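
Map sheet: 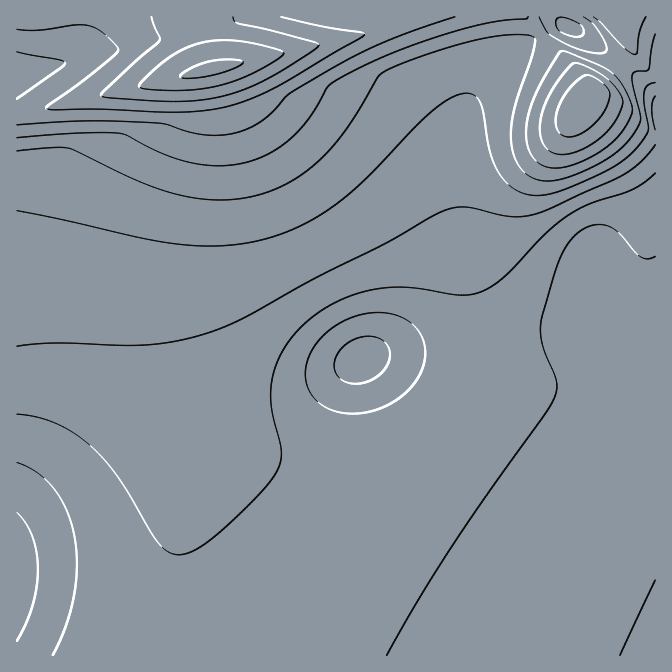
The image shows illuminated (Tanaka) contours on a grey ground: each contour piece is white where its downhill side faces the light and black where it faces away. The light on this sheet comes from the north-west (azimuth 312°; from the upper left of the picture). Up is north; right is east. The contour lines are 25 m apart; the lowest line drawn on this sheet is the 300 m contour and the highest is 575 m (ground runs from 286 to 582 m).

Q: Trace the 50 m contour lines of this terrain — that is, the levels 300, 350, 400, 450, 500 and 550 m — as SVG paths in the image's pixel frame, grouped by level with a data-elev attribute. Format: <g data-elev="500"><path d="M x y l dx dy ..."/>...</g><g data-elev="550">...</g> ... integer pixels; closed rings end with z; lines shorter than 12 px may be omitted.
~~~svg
<g data-elev="300"><path d="M620 655l35-75"/><path d="M17 512l9 12 6 13 5 17 1 16-2 18-4 19-7 18-8 16"/><path d="M352 384l-10-4-7-8-1-10 5-10 9-10 12-5 12-1 10 4 5 5 3 8-1 9-4 6-7 8-8 5-10 2z"/></g><g data-elev="350"><path d="M17 414l18 3 17 5 17 8 16 11 17 16 15 18 35 59 8 11 7 6 7 3 6 1 9-2 18-11 23-19 32-32 15-20 4-9 0-10-10-47 0-15 2-13 5-17 8-15 10-13 15-14 14-10 17-9 16-6 19-4 17-2 16 1 52 7 10-1 10-3 12-6 11-9 39-41 22-18 24-13 44-15 11-7 10-9"/></g><g data-elev="400"><path d="M17 211l125 27 37 6 45 2 40-7 36-13 34-20 31-27 67-68 18-13 15-5 9 2 6 7 4 11 7 42 5 13 7 10 9 9 12 6 11 3 14-2 21-7 35-16 17-10 13-11 9-12 4-8-4-28 1-12 4-5 6-2"/><path d="M575 37l-10-3-6-4-3-7 1-5 3-1 7 1 14 7 2 3 1 6-4 2z"/></g><g data-elev="450"><path d="M546 167l11 1 12-2 15-5 16-9 11-9 10-10 7-11 4-10 0-7-6-13-6-10-6-8-14-8-36-15-5 2-19 32-9 20-4 17-1 16 4 14 7 10z"/><path d="M17 138l60-5 41 0 9 2 37 19 25 8 28 4 27-3 23-8 21-15 21-22 19-31 8-7 18-9 43-20 50-17 38-10 20-4 20-1 3-2"/><path d="M593 17l9 6 22 24 11 8 2-3 3-22 6-13"/></g><g data-elev="500"><path d="M567 137l10-2 12-6 10-11 8-11 3-10-1-7-6-7-9-6-9-2-6 4-11 11-8 13-4 14 0 10 4 7z"/><path d="M17 29l20 1 37-5 13 0 15 7 16 16-2 5-8 7-30 24-30 21-2 3 8 2 44-1 89 3 37-5 34-11 28-14 78-47 1-2-5-1-35-5-44-10"/></g><g data-elev="550"><path d="M160 90l35 0 32-7 32-13 20-12 5-5-2-2-8-3-35-7-22-1-20 4-15 6-14 8-16 14-13 13 0 2 4 1z"/></g>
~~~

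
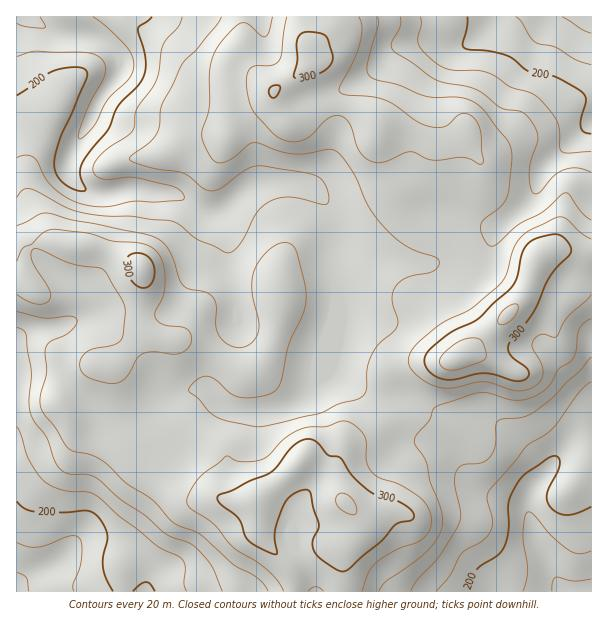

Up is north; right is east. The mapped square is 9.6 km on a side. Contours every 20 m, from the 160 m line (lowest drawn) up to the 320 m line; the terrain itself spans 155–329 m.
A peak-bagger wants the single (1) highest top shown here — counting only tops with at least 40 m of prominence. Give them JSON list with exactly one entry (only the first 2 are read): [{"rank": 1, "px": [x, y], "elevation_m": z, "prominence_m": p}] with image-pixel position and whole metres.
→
[{"rank": 1, "px": [461, 356], "elevation_m": 329, "prominence_m": 174}]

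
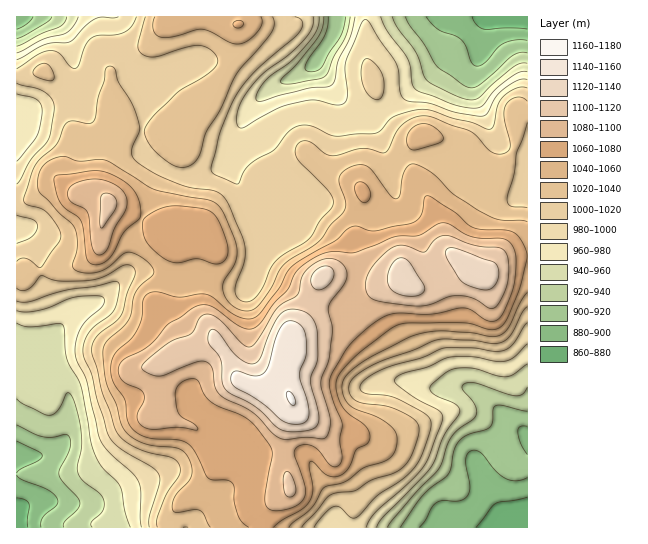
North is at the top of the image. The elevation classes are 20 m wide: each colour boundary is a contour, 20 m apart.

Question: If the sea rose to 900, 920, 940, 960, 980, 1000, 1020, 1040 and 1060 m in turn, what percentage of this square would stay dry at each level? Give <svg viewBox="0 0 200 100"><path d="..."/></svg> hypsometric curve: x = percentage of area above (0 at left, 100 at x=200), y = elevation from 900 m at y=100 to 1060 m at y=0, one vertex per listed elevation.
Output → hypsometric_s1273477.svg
<svg viewBox="0 0 200 100"><path d="M193 100l-10-12-7-13-11-13-12-12-18-12-31-13-29-13-21-12"/></svg>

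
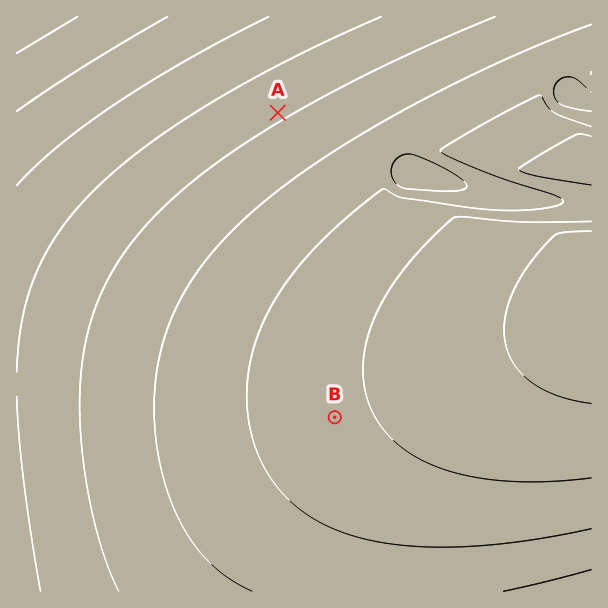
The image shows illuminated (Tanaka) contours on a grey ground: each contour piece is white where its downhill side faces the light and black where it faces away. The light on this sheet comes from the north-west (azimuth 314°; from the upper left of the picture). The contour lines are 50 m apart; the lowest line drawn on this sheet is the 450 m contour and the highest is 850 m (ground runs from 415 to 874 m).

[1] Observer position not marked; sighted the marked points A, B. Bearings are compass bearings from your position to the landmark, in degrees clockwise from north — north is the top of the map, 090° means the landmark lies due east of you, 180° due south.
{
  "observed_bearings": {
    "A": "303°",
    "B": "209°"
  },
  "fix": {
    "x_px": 444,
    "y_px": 221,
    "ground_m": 800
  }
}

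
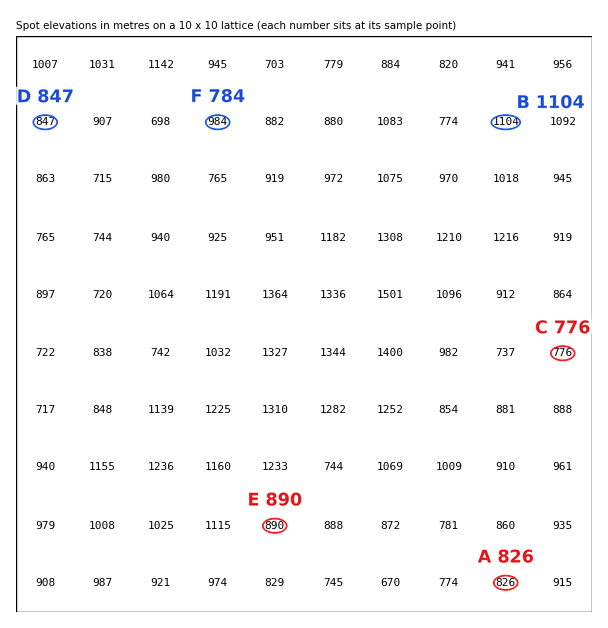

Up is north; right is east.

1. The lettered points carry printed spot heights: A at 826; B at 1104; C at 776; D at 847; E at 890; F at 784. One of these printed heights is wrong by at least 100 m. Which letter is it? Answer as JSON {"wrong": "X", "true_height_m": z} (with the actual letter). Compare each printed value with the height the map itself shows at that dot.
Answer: {"wrong": "F", "true_height_m": 984}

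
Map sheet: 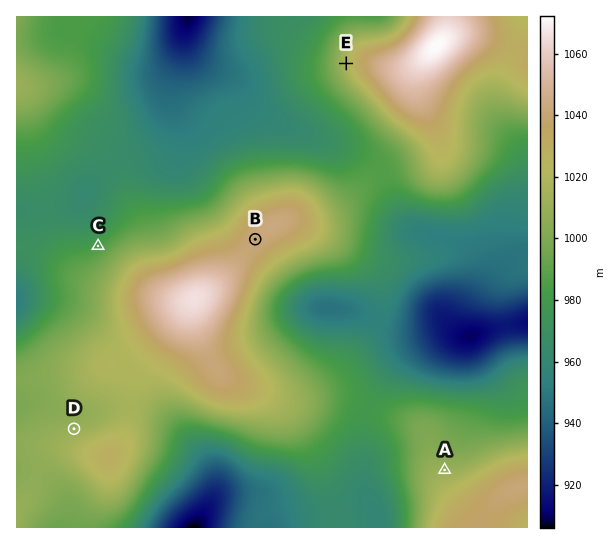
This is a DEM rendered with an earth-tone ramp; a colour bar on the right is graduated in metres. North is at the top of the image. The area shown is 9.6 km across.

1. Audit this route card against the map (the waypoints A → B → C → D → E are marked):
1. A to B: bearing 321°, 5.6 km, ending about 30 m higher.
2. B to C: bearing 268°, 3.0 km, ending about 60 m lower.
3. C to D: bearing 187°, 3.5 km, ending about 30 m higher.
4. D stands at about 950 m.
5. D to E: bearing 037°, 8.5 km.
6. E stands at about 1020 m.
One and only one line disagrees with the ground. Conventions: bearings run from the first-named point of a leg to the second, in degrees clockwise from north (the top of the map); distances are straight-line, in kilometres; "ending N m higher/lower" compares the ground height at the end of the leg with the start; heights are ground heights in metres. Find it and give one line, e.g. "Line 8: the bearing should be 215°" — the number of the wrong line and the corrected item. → Line 4: the height should be about 1010 m.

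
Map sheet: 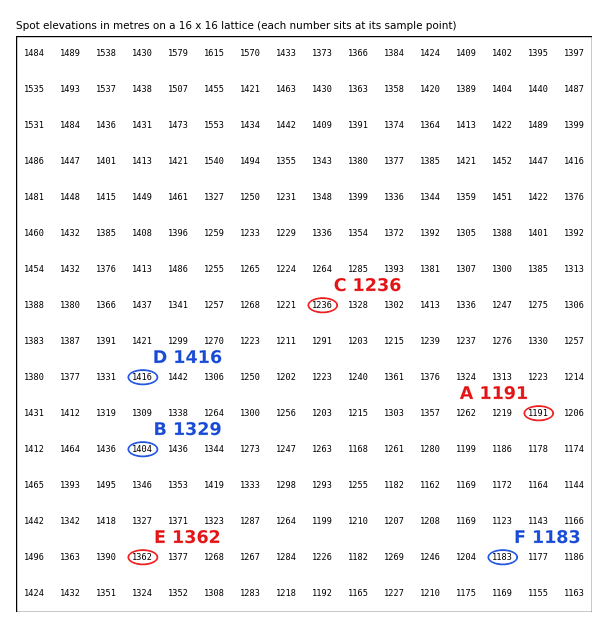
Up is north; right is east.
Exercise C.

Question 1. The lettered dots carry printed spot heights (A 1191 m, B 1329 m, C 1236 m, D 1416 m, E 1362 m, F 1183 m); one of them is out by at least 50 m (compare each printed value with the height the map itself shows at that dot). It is B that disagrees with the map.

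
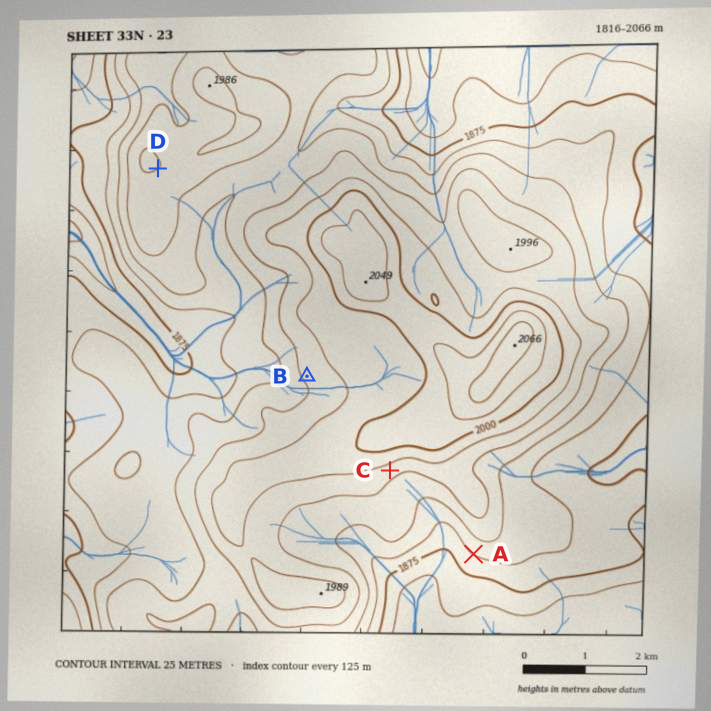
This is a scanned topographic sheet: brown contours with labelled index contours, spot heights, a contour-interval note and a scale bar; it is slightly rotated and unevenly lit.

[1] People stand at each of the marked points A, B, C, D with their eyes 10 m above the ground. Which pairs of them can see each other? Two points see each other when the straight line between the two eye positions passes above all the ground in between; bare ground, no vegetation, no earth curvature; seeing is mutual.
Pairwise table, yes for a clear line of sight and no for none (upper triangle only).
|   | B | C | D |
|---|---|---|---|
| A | no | yes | no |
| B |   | no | yes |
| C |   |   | no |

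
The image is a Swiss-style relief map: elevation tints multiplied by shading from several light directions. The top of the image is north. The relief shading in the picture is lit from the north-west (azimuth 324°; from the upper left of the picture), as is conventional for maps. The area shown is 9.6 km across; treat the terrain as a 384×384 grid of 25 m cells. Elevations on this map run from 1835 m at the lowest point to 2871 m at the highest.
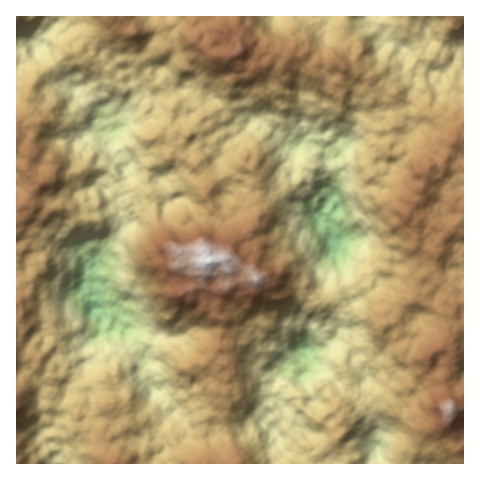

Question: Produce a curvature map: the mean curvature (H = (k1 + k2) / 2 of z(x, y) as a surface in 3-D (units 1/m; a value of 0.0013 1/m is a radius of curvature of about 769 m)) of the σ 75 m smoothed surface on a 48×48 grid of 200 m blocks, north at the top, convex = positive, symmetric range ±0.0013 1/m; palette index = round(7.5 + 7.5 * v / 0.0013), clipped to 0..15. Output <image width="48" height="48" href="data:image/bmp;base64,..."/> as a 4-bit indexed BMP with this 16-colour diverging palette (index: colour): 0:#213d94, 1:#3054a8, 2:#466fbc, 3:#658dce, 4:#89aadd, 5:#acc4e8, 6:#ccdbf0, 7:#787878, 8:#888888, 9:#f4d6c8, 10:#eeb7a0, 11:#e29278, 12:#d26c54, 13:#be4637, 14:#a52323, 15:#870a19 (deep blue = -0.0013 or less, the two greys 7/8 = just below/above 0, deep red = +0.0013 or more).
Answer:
<image width="48" height="48" href="data:image/bmp;base64,Qk32BAAAAAAAAHYAAAAoAAAAMAAAADAAAAABAAQAAAAAAIAEAAATCwAAEwsAABAAAAAAAAAAlD0hAKhUMAC8b0YAzo1lAN2qiQDoxKwA8NvMAHh4eACIiIgAyNb0AKC37gB4kuIAVGzSADdGvgAjI6UAGQqHANnIR2e//7QzTMzHbddRdzdyPOUEm6Z3n6ZYVHipiXmSSoeWrZVERXupqaIDrbiI75QVhXaJUxNzlxZVllmBK8da+EADd5lYmTMEacmdmodFyDphlStgeyAo3XUANKy+1Zc2NsVXScuVdEyVtzMEpyr3zcckeZhu+ck4ZdZ8mYanEVmJyWI4dZ6s3KZa14Zt/tUbdsl//MdmVXdb27ZoF+EI+kd6pEmv/ucJcJQ4evYBZ4iO2rlVfveOhXaYmVJsiak3k4mMl3IEV4KJeqhFzEX6GWI3e5NqYxRq2mWP2UF5i9horpVTNABkboBWZWl7wwfIikA4qpREf/7J7DKTBnRH/VWXdmykuWr2NoiLmYIXy3mpmEamaVJqyCdjvI/3vEVpmWSZqYZ71Ci9yrhYkwBVaWh0iinu22Q2yFMEZnlTACVbqYVphSG1KkXKhTWJ6JoouctnMRRDdBAHtUTNWKOKJQLviXZHyLlM2MhEVUVs5leP6EN3FUCGWnjcuRBJhOpahYEEVGZpmHi7ZYZThzr7WnfJmkR6qepYYkRIYyWZ79h4Z3uN+2z7pQTKrMtnvIpochNVanabz9iK+HzNtopH12lGWJiGyIuUZjJGipRZdldkiI/+paw1p8syVoqqZHfcioJZZXeaynqll4/v+odHcqp8h5uVFHTfuHEVVY3bu3z824tTq3RFBaibUodoWKWKYyQVZXvZvYvJ2WlyWolgBriKRseudol2UwFTRZu//a7YqCi5mHiQAzRoiPh9Q6Z5ZmaGJHe+xF3FiqtldUpiMBJKV7ZqqpN1Nd7uYgOrVEdiSK+1RoUkZph5y7mavZuqaMzbZSfWXKJXUl38ZGEHdrZYj9hkOM+p/ai2NmihBiS5V3nLZEFlBnnKrbZDiJxBVzjYRmm4IAvzB5mHd3eBCbnKnLyEqSq8ghIwaIvIiXz5NUiFnbkwGbhRZ5+Scmzv15sDlztgJ4jMplvGd9yFRH61Z42nIsw6pt+pwCqVNW10aK+nQ4/pdI2mJM/bc3tr+GyJVCmr+L+QS//JVK5ySauGRLqqcn/Xl0nGZ5ZZuEhWV97IMVdiM4q+uFdXpY1wAxaESKvKiIR5VYqEIxN5IAe5hFmX3YaDZzEyE5zvmvt2hUaUWGRzM1iphSR3rpreupgUc1hXlXuahREnqAWViVmI6SOHi5qahsskckpVtSn8hSAUtxqm+gV0aHzauWlr5opjUmqFzIhUd0iYuGmF2TqVhVyHdm+YtQeYa3VFhlYAuAn5uhRY6Dqn+0aDYH+RAAOIvHSrcRZFuUaEqAW6x0mIyEt0h3vXQkd4mEamelRlWM1zyDzVebvZdFghlzi9uJ24dmlAPsObmZ2oylyI77qLdKZFd3UkzL6EZnerVZfP/5WJvLmd+bYpYnrehkIEnslTdXZvk6unX/eavdxXlb0CcGiKUzAWmHmKifwGZ/5bi8mbqakQicoRV6YZhIYRRFZ6qv6JVcdf+qZxW4cyy0VljLI6++uEJVJs7ZVKZKiIi5pAPIVjikSai2Ijnw=="/>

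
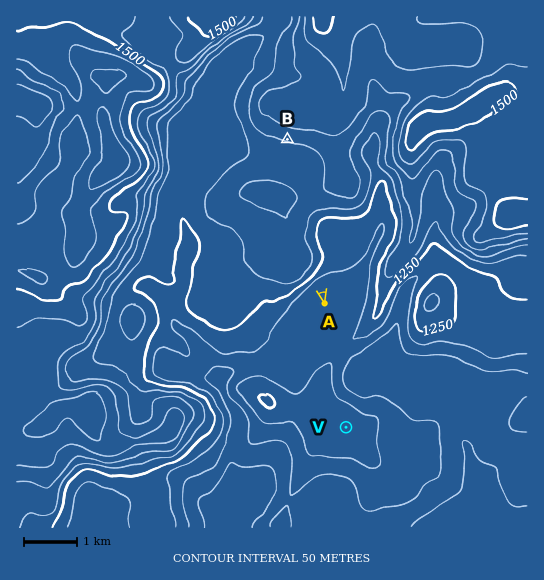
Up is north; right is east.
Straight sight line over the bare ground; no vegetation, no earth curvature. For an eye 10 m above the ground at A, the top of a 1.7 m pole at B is hidden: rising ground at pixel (319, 278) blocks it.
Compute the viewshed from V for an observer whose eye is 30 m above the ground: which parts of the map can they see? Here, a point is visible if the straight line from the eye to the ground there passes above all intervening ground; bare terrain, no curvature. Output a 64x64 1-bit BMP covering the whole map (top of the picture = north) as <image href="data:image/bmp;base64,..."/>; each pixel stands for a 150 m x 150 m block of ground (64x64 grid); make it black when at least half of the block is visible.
<image width="64" height="64" href="data:image/bmp;base64,Qk0+AgAAAAAAAD4AAAAoAAAAQAAAAEAAAAABAAEAAAAAAAACAAATCwAAEwsAAAIAAAAAAAAA////AAAAAACYAD////4AfwwAf////AAPDAB/4f/4AA8MAH/Af/gADwwAf8A//4APDAD/wDg/wA8MAP/AGB/wHwAB/8AIH/AfAA8f4Ag/8D8ACB/gBH/wPwAAH+QF//B/AAAf4gf/8H8AAA/hB//4fwAAD8HH/3j/AAAPwe/8P/8AQA+B55w//wAgDwHHHD//ADAEAYMf//8AHgABA5///wwPAAAD////DgMAAAH///8Pw4B8AP///wfDjn4A////A+P+/wB///8B4/3/gD//8ADj+//PH/4gAOHz//+P+DkP4eH//8/4Hw/gwB//z/APH/CAD//v4A8f/wAH///gDw//gAf//+APAf/AD///8B8B/8AAD/jwfwD/gAAD+Pj/AP+AAAA4f/8A/4AAADgf/wDvgAAB+A8fAMeAgB/8Dh0Aw8AAH/wPEADBwAA//8eQAHPAAAf/x/AAf8AAAf/H8AA/4AAAj+fgAB/gAAAH58AAB+AAAAfzgAAD4AAAB/uAAADgAAAB/4AAAcAAD4R/gAADwAB/hj/AAA/AAP/OD8AAH+AB//4A4AAP4AEA/gBwAA/wAAB/AAAAH/AAAA8AAAAf8AAADwAAAAQQAAAPgAAAABgAAA+AAAAADAAAD4AAAAAGAAAPgAAAAAMAAA8AAAAAAYAHDgAAAAAB4AccAAAAAAPwABwAAA=="/>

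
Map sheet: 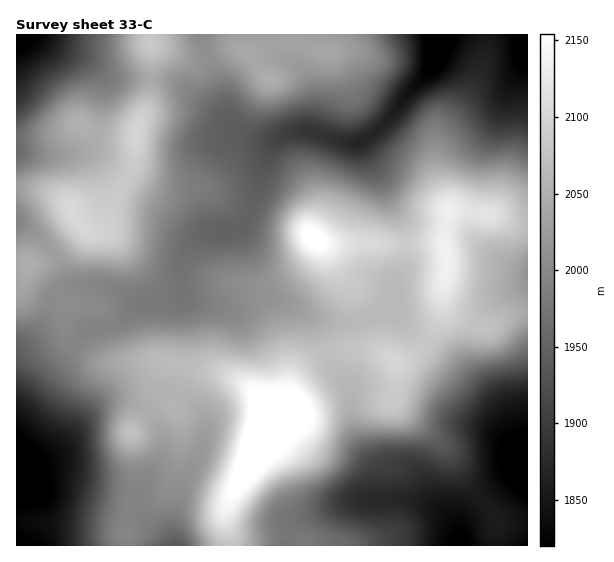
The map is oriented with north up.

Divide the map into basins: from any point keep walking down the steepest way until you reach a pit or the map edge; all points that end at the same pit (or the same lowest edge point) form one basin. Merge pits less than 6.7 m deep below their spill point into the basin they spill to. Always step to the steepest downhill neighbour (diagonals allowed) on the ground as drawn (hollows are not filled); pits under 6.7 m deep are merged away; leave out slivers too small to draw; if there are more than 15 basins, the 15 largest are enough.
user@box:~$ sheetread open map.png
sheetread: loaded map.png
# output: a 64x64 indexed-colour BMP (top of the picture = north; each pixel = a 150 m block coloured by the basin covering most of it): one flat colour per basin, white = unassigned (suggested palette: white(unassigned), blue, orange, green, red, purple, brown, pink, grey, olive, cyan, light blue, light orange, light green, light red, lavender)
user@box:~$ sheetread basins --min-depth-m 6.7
<image width="64" height="64" href="data:image/bmp;base64,Qk12CAAAAAAAAHYAAAAoAAAAQAAAAEAAAAABAAQAAAAAAAAIAAATCwAAEwsAABAAAAAAAAAA////ALR3HwAOf/8ALKAsACgn1gC9Z5QAS1aMAMJ34wB/f38AIr28AM++FwDox64AeLv/AIrfmACWmP8A1bDFAKqqqqqqqqZmZmZmZmZlVVVVVSIiIiIiIiIiIiIiIszMqqqqqqqqqmZmZmZmZmUiIiIiIiIiIiIiIiIiIiIizMyqqqqqMzMzZmZmZmZmIiIiIiIiIiIiIiIiIiIiIiLMzDMzMzMzMzNmZmZmZmYiIiIiIiIiIiIiIiIiIiIiIlVVMzMzMzMzM2ZmZmZmZiIiIiIiIiIiIiIiIiIiIiIlVVUzMzMzMzMzZmZmZmZmYiIiIiIiIiIiIiIiIiIiIlVVVTMzMzMzMzM2ZmZmZmZiIiIiIiIiIiIiIiIiIiIiVVVVMzMzMzMzMzZmZmZmZmYiIiIiIiIiIiIiIiIiIiVVVVUzMzMzMzMzNmZmZmZmZiIiIiIiIiIiIiIiIiIiVVVVVTMzMzMzMzM2ZmZmZmZmYiIiIiIiIiIiIiIiIiVVVVVVMzMzMzMzMzZmZmZmZmZiIiIiIiIiIiIiIiIiJVVVVVUzMzMzMzMzNmZmZmZmZmYiIiIiIiIiIiIiIiJVVVVVVTMzMzMzMzM2ZmZmZmZmZiIiIiIiIiIiIiIiIlVVVVVVMzMzMzMzMzZmZmZmZmZmIiIiIiIiIiIiIiJVVVVVVVUzMzMzMzMzNmZmZmZmZmZiIiIiIiIiIiIiJVVVVVVVVTMzMzMzMzM2ZmZmZmZmZmIiIiIiIiIiIiJVVVVVVVVVMzMzMzMzMzNmZmZmZmZmYSIiIiIiIiIiJVVVVVVVVVUzMzMzMzMzMzZmZmZmZmZhESIiIiIiIiJVVVVVVVVVVTMzMzMzMzMzMzNmZmZmZhERIiIiIiIiJVVVVVVVVVVVMzMzMzMzMzMzM2ZmZmZmEREiIiIiIiIlVVVVVVVVVVUzMzMzMzMzMzMzNmZmZhERERIiIiIiIiJVVVVVVVVVVTMzMzMzMzMzMzM2ZmYREREREiIiIiIiIlVVVVVVVVVVMzMzMzMzMzMzMzERERERERERIiIiIiIiVVVVVVVVVVUzMzMzMxERERERERERERERERERIiIiIiEVVVVVVVVVVTMzMzMRERERERERERERERERERERIiIREREVVVVVVVVVMzMzMRERERERERERERERERERERERERERERFVVVVVVVUzMzMREREREREREREREREREREREREREREREVVVVVVVVTMzMxERERERERERERERERERERERERERERERFVVViFVVMzMzEREREREREREREREREREREREREREREREVWIiIhVUzMzMRERERERERERERERERERERERERERERERWIiIiIiDMzMxERERERERERERERERERERERERERERERGIiIiIiIMzMzEREREREREREREREREREREREREREREREYiIiIiIgzMzERERERERERERERERERERERERERERERERiIiIiIiDMzEREREREREREREREREREREREREREREREREYiIiIiIMzERERERERERERERERERERERERERERERERERiIiIiIiZkRERERERERERERERERERERERERERERERERGIiIiIiJmZkREREREREREREREREREREREREREREREREYiIiIiImZmZERERERERERERERERERERERERERERERERiIiIiIiZmZmRERERERERERERERERERERERERERERERGIiIiIiJmZmZkUQREREREREREREREREREREREREREREYiIiIiImZmZmUREERERERERERERERERERERERERERERiIiIh3eZmZmUREQRERERERERERERERERERERERERERGIiHd3d5mZmZRERBEREREREREREREREREREREREREREXd3d3d3mZmUREREERERERERERERERERERERERERERERd3d3d3eZRERERERBERERERERERERERERERERERERERd3d3d3d0REREREREERERERERERERERERERERERERERF3d3d3d3RERERERERBEREREREREREREREREREREREREXd3d3d3dEREREREREQRERERERERERERERERERERERERd3d3d3d0RERERERERBERERERERERERERERERERERERF3d3d3d3REREREREREEREREREREREREREREREREREREXd3d3d3dEREREREREQRERERERERERERERERERERERERd3d3d3d0RERERERERBERERERERERERERERERERERERF3d3d3d3REREREREREEREREREREREREREREREREREREXd3d3d3dERERERERERBERERERERERERERERERERERERF3d3d3d0REREREREREERERERERERERERERERERERERERd3d3d3REREREREREQREREREREREREREREREREREREREXd3d3dEREREREREREERERERERERERERERERERERERERF3d3d0REREREREREQREREREREREREREREREREREREREXd3d3RERERERERERBERERERERERERERERERERERERERF3d3dEREREREREREEREREREREREREREREREREREREREXd3d0REREREREREQRERERERERERERERERERERERERERd3d3RERERERERERBEbu7EREREREREREREREREREREREXd3dEREREREREREG7u7u7uxERERERERERERERERERERd3d0RERERERERES7u7u7u7ERERERERERERERERERERF3d3"/>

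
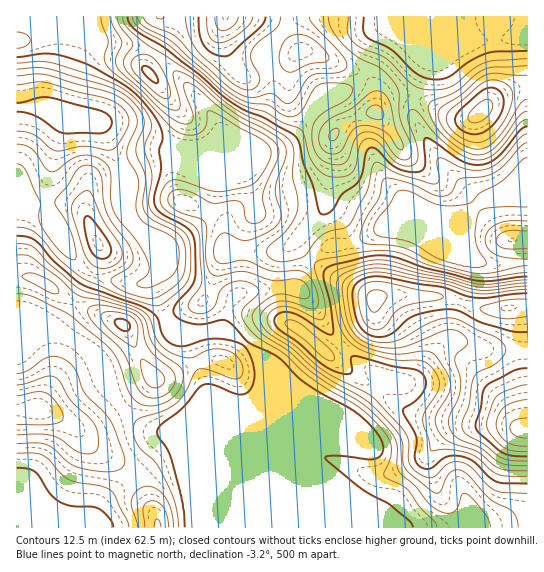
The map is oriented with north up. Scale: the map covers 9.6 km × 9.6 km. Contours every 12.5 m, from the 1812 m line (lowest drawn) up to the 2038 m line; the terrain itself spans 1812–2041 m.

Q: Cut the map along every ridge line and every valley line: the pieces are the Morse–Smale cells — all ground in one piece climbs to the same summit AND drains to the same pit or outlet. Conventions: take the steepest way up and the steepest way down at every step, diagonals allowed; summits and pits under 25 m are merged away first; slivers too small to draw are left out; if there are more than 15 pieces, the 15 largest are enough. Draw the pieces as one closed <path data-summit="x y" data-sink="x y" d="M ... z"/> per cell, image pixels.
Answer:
<path data-summit="527 430" data-sink="27 107" d="M81 16l-65 1 0 189 25-1 8 2-1-16 4-28 9-37-24-18 25 1 39 16 3 4 19 44-3 22 4 14 7 12 29 30 4 8 0 7-12 15 0 4 16 38 19 10 39-2 27 18 6 10 1 23-4 8 0 137 271 1 1-177-42-2-25-8-11 0-14 10-15 22-8 7-15 7-19 0-4-13-16-10-19-19-28-43-10-11-16-4-45 6 3-59 11-20 0-9-6-19-8-15-50-21 18-3 10-8 2-8-2-5-34-43-28-28-23-10-47-5-6-15z"/><path data-summit="226 17" data-sink="27 107" d="M243 16l-162 1 0 8 6 15 47 5 23 10 28 28 34 43 2 5-2 8-10 8-18 3 50 21 8 15 6 19 0 9-11 20-3 59 29-5 27 0 11-26 10-10 9-5 22-3 12-4 25-13 43-18 17 3 25-1 13-10-7-2-42-45-22-37-1-8 2-12-12-2-9 1-6 3-10 12-4-25-11-13-28-10-17-10-8-2-11 0-23-24-8-6z"/><path data-summit="375 299" data-sink="27 107" d="M437 209l-12 2-39 16-25 13-12 4-18 1-9 4-14 13-11 24 0 3 5 2 10 11 28 43 19 19 16 10 4 13 19 0 15-7 8-7 15-22 14-10 11 0 25 8 42 1 0-87-41 1-8-3-7-11-3-9 0-19 3-11-26 1z"/><path data-summit="123 325" data-sink="27 107" d="M41 205l-25 2 1 128 44-3 22 13 18 24 10 22 12 18 12 12 16 10 16 0 86-36 7-13 0-17-7-16-27-18-39 2-17-8-6-10-13-35-8 4-18-1-27-6-15-8-12-15-15-36-7-10z"/><path data-summit="98 243" data-sink="27 107" d="M57 108l-21 1 25 17-9 37-4 43 8 12 15 36 12 15 15 8 36 7 9 0 10-4 10-11 1-10-4-8-29-30-7-12-4-14 3-22-19-44-3-4z"/><path data-summit="38 409" data-sink="27 107" d="M61 332l-45 3 0 75 25-1 24 11 16 13 10 14 34 20 10 9 32-29 46-19 26-26-26 9-50 21-12-1-16-10-12-12-12-18-10-22-17-23z"/><path data-summit="158 527" data-sink="27 107" d="M255 392l-6 7-10 2-30 30-46 18-28 28 4 4 17 36 2 11 98-1z"/><path data-summit="38 409" data-sink="17 527" d="M41 409l-20 0-5 2 0 116 75 1 8-19 8-11 28-23-18-14-26-14-18-22z"/><path data-summit="226 17" data-sink="527 17" d="M465 16l-221 1 23 4 8 6 23 24 11 0 8 2 17 10 28 10 11 13 4 25 10-12 6-3 9-1 12 2 2-2 19-48z"/><path data-summit="481 111" data-sink="27 107" d="M527 87l-14 2-19 10-15 14-10 6-18-3-36-19-2 4 0 16 19 33 11 15 34 34 51-1z"/><path data-summit="481 111" data-sink="527 17" d="M470 16l-4 0-31 31-20 50 36 19 10 3 12-2 21-18 19-10 15-3 0-65-7 10-7 6-33 3-9-13z"/><path data-summit="527 430" data-sink="27 107" d="M505 197l-15 0-12 7-7 9-2 28 7 17 6 5 28 1 18-2 0-63z"/><path data-summit="158 527" data-sink="17 527" d="M135 477l-28 21-10 13-4 17 64-1-1-10z"/><path data-summit="226 17" data-sink="527 17" d="M527 16l-56 0 0 7 10 17 28-1 8-3 4-5 7-12z"/>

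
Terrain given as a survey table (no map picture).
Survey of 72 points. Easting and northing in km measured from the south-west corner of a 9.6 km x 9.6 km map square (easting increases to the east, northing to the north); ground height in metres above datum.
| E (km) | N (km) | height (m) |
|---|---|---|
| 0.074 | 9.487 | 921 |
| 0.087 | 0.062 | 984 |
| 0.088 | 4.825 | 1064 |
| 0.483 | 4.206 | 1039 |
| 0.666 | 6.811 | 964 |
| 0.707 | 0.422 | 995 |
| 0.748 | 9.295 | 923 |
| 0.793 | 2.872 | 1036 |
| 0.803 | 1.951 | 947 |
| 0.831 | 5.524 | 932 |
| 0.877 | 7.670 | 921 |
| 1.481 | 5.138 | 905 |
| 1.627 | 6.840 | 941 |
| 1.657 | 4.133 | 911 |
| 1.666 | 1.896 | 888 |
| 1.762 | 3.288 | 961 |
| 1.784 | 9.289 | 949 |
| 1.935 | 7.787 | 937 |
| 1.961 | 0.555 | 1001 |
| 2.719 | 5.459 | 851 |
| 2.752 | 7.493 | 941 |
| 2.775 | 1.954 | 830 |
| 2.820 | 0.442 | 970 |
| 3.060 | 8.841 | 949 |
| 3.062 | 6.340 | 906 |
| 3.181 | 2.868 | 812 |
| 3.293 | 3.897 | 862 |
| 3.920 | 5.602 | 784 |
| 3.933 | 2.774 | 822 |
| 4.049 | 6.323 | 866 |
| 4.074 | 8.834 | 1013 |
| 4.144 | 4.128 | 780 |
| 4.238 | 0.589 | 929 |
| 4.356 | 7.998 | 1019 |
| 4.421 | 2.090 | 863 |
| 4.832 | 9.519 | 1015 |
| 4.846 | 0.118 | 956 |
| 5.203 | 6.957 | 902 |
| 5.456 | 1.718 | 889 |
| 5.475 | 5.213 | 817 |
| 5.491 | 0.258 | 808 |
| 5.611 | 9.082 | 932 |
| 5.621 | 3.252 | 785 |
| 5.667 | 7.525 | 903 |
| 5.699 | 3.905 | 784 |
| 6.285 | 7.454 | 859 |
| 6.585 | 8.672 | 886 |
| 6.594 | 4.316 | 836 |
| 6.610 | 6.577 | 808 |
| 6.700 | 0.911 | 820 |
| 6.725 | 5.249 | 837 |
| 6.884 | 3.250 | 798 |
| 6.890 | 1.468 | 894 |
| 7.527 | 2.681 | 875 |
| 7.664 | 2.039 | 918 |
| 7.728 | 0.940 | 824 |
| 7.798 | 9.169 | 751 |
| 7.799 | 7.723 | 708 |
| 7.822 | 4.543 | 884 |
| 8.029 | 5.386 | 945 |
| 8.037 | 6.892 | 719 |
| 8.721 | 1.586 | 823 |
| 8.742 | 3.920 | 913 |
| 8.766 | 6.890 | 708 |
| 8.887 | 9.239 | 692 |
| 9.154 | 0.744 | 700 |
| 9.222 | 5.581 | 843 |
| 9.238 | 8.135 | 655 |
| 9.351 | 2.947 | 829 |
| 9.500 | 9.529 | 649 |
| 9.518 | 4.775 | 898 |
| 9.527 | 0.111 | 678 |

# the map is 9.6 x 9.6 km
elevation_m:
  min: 645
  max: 1070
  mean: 870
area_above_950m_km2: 18.3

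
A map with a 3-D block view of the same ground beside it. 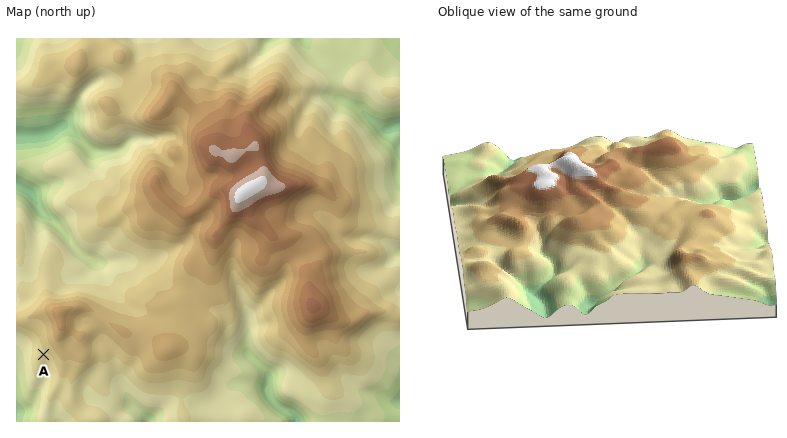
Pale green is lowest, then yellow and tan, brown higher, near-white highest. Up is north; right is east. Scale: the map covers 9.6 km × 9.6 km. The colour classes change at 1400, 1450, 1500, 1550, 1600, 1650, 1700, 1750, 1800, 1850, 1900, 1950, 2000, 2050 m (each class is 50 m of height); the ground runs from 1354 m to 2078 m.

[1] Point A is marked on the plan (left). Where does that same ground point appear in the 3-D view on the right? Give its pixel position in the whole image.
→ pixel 721 275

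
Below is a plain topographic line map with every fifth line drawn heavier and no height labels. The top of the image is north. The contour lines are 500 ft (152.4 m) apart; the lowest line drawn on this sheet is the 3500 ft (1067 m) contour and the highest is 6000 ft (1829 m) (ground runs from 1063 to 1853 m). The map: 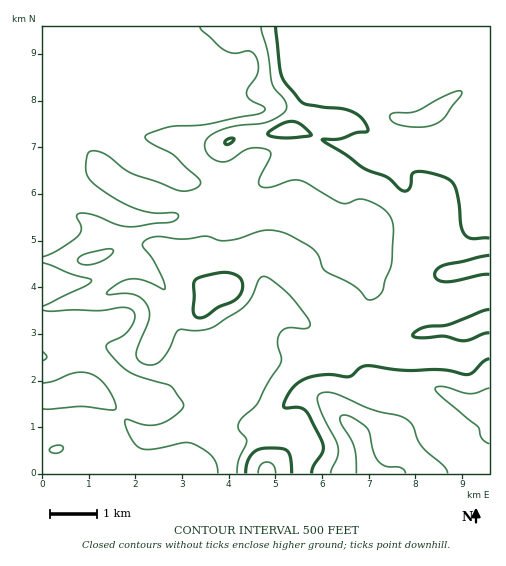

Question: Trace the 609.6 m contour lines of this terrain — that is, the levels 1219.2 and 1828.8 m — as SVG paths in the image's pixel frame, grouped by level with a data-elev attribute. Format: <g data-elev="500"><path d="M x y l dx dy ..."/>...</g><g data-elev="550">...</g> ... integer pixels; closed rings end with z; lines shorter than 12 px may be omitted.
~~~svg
<g data-elev="1219.2"><path d="M51 452l9 0 3-2 0-3-4-2-7 2-3 3z"/><path d="M43 409l39-3 31 4 2-1 1-2-3-9-7-12-7-8-9-4-15-1-21 8-11 2"/><path d="M43 310l8 1 22-1 26 1 24-4 9 3 3 7-4 10-8 9-16 8-1 2 1 4 13 15 10 7 41 14 11 15 2 5-3 4-8 7-15 7-13 1-20-5 0 6 5 10 7 10 7 3 13 0 27-6 10 1 12 7 7 6 4 7 1 9"/><path d="M43 263l29 11 17 5 3 2-8 6-41 19"/><path d="M200 27l3 4 23 20 9 2 14-2 6 4 3 8 0 9-3 6-7 10-1 6 4 6 13 7 1 4-7 3-51 10-38 3-23 8-1 2 3 4 25 14 26 24 2 4-1 2-10 5-12 0-43-15-11-6-20-15-9-3-6 1-3 8 0 12 4 7 9 9 18 12 18 8 18 5 23 0 2 1 0 4-8 4-41 5-13-3-23-9-13-2-3 3 4 11-2 8-20 15-16 7"/></g><g data-elev="1828.8"><path d="M406 473l-2-3-3-2-14-1-7-4-6-9-4-20-3-6-15-11-10-2-2 2 0 5 11 18 4 9 1 24"/></g>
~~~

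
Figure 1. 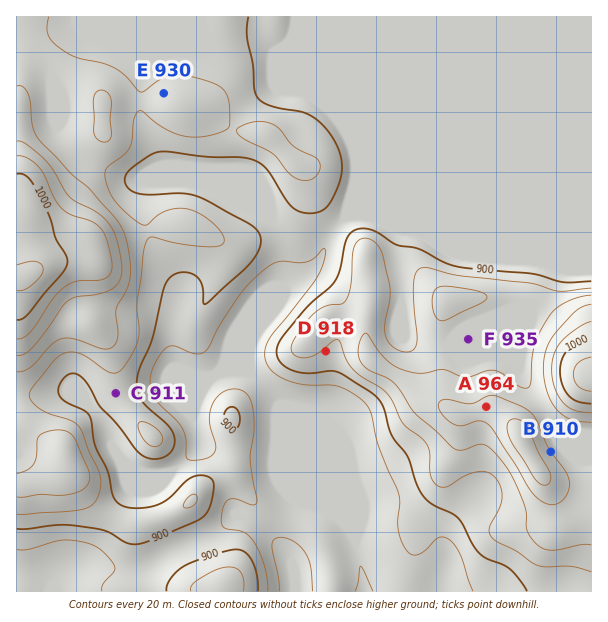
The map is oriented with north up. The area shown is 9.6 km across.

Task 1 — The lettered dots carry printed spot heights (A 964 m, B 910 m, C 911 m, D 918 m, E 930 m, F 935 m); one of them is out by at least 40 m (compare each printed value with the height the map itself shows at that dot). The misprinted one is B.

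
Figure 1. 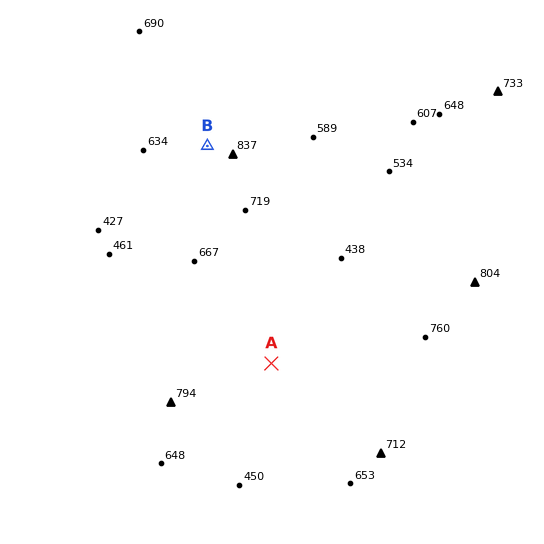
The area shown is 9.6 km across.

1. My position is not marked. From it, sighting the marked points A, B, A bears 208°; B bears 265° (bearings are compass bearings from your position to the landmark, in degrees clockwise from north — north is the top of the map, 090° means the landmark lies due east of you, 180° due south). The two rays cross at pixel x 396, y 130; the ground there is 580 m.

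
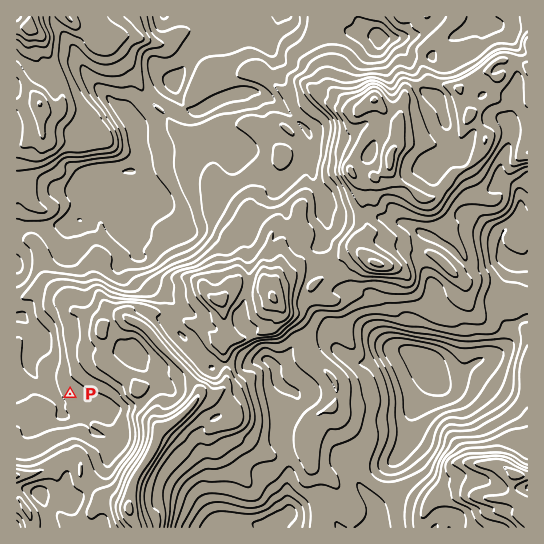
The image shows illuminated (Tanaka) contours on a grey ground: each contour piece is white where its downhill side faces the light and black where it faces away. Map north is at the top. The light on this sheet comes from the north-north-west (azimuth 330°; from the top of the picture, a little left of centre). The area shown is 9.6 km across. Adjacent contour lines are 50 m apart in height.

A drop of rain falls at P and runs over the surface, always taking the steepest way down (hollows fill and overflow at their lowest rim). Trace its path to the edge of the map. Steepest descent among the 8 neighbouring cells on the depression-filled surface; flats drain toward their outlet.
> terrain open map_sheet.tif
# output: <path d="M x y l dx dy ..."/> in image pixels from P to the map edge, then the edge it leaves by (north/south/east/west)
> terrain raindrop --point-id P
<path d="M70 394l-7 7-4 0-24-24-4-7 0-5-1-2 0-6 1-2 2-6 2-4 0-14-13-13-4 0-1-1"/>
exit: west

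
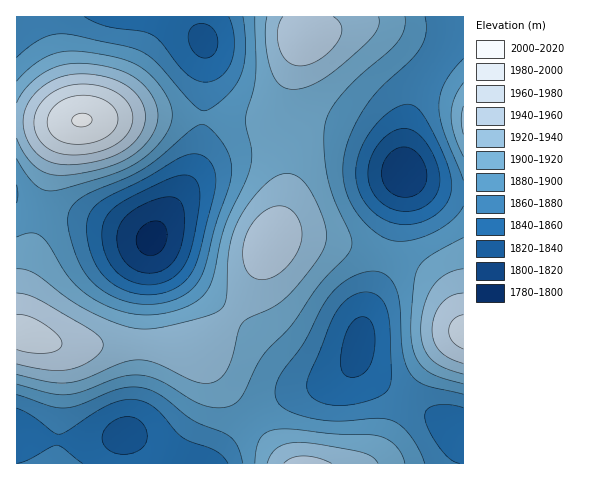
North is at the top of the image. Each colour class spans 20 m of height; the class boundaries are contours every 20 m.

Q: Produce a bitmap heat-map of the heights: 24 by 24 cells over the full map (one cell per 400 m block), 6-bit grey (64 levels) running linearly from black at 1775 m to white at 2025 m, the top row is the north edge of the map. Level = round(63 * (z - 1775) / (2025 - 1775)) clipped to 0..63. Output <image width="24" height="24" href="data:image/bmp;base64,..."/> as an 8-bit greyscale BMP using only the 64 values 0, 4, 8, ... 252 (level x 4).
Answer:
<image width="24" height="24" href="data:image/bmp;base64,Qk12BgAAAAAAADYEAAAoAAAAGAAAABgAAAABAAgAAAAAAEACAAATCwAAEwsAAAABAAAAAAAAAAAAAAEBAQACAgIAAwMDAAQEBAAFBQUABgYGAAcHBwAICAgACQkJAAoKCgALCwsADAwMAA0NDQAODg4ADw8PABAQEAAREREAEhISABMTEwAUFBQAFRUVABYWFgAXFxcAGBgYABkZGQAaGhoAGxsbABwcHAAdHR0AHh4eAB8fHwAgICAAISEhACIiIgAjIyMAJCQkACUlJQAmJiYAJycnACgoKAApKSkAKioqACsrKwAsLCwALS0tAC4uLgAvLy8AMDAwADExMQAyMjIAMzMzADQ0NAA1NTUANjY2ADc3NwA4ODgAOTk5ADo6OgA7OzsAPDw8AD09PQA+Pj4APz8/AEBAQABBQUEAQkJCAENDQwBEREQARUVFAEZGRgBHR0cASEhIAElJSQBKSkoAS0tLAExMTABNTU0ATk5OAE9PTwBQUFAAUVFRAFJSUgBTU1MAVFRUAFVVVQBWVlYAV1dXAFhYWABZWVkAWlpaAFtbWwBcXFwAXV1dAF5eXgBfX18AYGBgAGFhYQBiYmIAY2NjAGRkZABlZWUAZmZmAGdnZwBoaGgAaWlpAGpqagBra2sAbGxsAG1tbQBubm4Ab29vAHBwcABxcXEAcnJyAHNzcwB0dHQAdXV1AHZ2dgB3d3cAeHh4AHl5eQB6enoAe3t7AHx8fAB9fX0Afn5+AH9/fwCAgIAAgYGBAIKCggCDg4MAhISEAIWFhQCGhoYAh4eHAIiIiACJiYkAioqKAIuLiwCMjIwAjY2NAI6OjgCPj48AkJCQAJGRkQCSkpIAk5OTAJSUlACVlZUAlpaWAJeXlwCYmJgAmZmZAJqamgCbm5sAnJycAJ2dnQCenp4An5+fAKCgoAChoaEAoqKiAKOjowCkpKQApaWlAKampgCnp6cAqKioAKmpqQCqqqoAq6urAKysrACtra0Arq6uAK+vrwCwsLAAsbGxALKysgCzs7MAtLS0ALW1tQC2trYAt7e3ALi4uAC5ubkAurq6ALu7uwC8vLwAvb29AL6+vgC/v78AwMDAAMHBwQDCwsIAw8PDAMTExADFxcUAxsbGAMfHxwDIyMgAycnJAMrKygDLy8sAzMzMAM3NzQDOzs4Az8/PANDQ0ADR0dEA0tLSANPT0wDU1NQA1dXVANbW1gDX19cA2NjYANnZ2QDa2toA29vbANzc3ADd3d0A3t7eAN/f3wDg4OAA4eHhAOLi4gDj4+MA5OTkAOXl5QDm5uYA5+fnAOjo6ADp6ekA6urqAOvr6wDs7OwA7e3tAO7u7gDv7+8A8PDwAPHx8QDy8vIA8/PzAPT09AD19fUA9vb2APf39wD4+PgA+fn5APr6+gD7+/sA/Pz8AP39/QD+/v4A////AFRYWFBIRERITExQYHSQoKSgmJSMgGxcVExUVFBEPDxIVFxkbHiAiIiEgIB8dGRUTFBcYFhMRERQYGx0eHh0cGxoZGhoZFxQTGh0eHRkXFhkdICEgHhwZFxUUFRYXFxcYIyUmJCEeHh8iJSUjIBwZFhMRERMXGx4gKywsKiglJCUnKCckIR4bGBQQDxIYHyUpMDAuLCooJicoKCclIyAeGhURDxIZIiouMC4sKSckIyMkJSYlJCMgHRcSEBIaIysvLConJCEdGxsdICMlJiUjHxoVExQaIigsKCYjHxoVEhIVGiAlKCgmIx4aFxgbISUoJCMfGxUPCwoOFR4mKispJiIeHBsdHyIkIiAdGBILBwYKEhwlKy0rKCQhHhwcHR8hHx8cFxELBwUIEBkjKiwsKSUhHRkYGBodHR4cGBMOCggJDxcfJioqKCQfGRQRERUZHB8eHBkVEQ0MDxUcIyYnJiIcFQ4LDBAXHyQlJCEeGRQRERUaICMlJCAbEwwICQ8YJCsuLiwoIxwXFRcbHyIjIiAbFA4KCxIbKTA1NjQwKiIcGRocICEiIR8cFxIOEBYfKjI3OTczLSUfGxsdICIiISAdGhYTFBkhKC8zNTQwKyQeGhkcHyIjIyEfHBkWFhogIigsLSwpJSAaFhYZHiMmJiQhHhwZGBkdHSEkJCMhHxsWEhIWHSQpKiglIh8cGRgaGhwdHRwaGRcTEBAUHCUsLSwoJSIfGxkYFxgZGBYVFBQSEREVHSUrLSwpJyQhHBkXA=="/>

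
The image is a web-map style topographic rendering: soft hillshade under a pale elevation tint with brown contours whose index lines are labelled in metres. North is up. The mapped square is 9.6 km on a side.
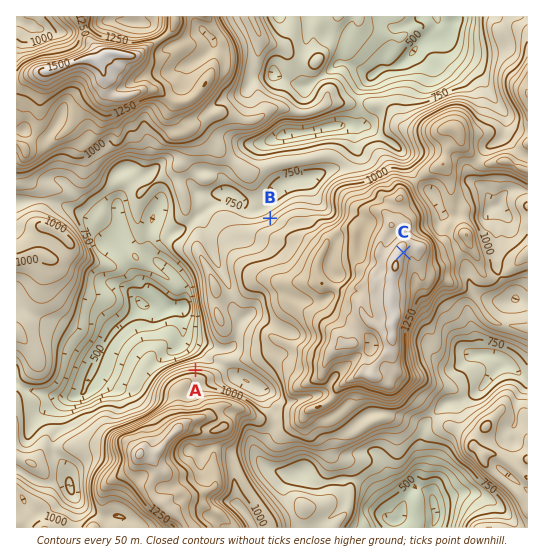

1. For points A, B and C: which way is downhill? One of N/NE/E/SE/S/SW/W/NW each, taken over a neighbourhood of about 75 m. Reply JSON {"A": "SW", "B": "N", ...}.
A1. {"A": "N", "B": "NW", "C": "E"}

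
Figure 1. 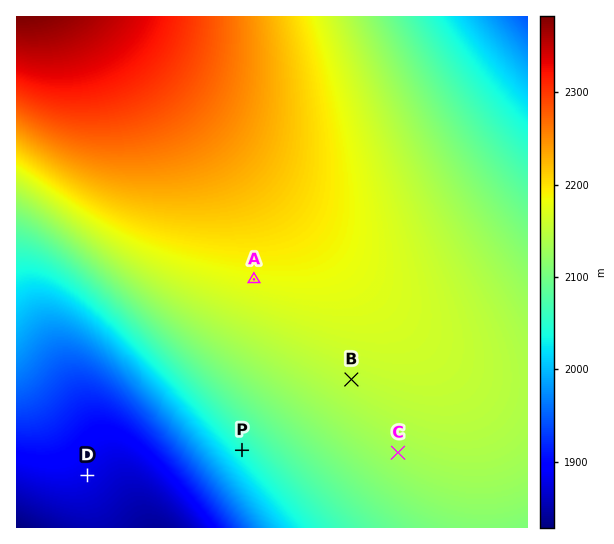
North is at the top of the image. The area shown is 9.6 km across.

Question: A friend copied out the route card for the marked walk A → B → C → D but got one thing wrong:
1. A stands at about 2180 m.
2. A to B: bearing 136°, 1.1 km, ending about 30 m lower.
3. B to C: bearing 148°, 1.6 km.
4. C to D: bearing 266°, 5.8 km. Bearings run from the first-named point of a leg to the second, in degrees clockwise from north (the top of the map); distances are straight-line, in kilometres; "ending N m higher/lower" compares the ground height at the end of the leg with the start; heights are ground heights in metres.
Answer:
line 2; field distance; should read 2.6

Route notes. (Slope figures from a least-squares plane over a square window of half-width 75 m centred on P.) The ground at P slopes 5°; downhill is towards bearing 227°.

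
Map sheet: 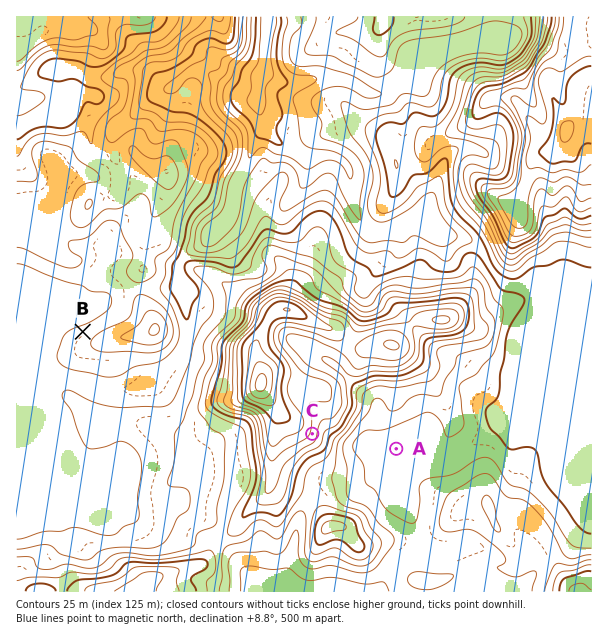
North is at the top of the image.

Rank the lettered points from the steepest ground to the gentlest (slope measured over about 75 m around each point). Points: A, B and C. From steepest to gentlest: C B A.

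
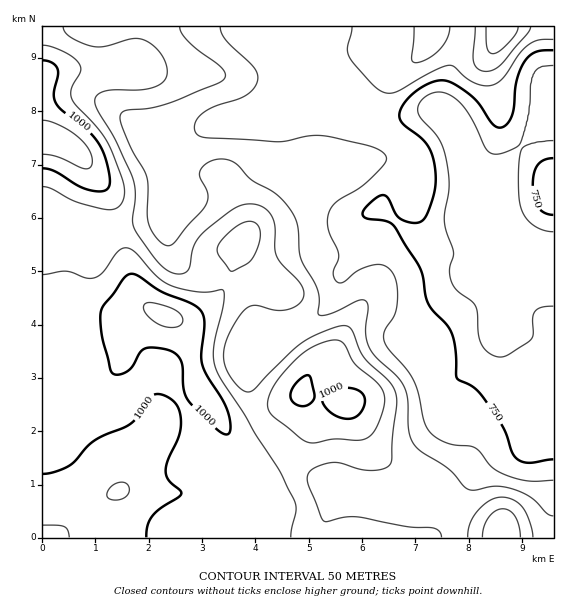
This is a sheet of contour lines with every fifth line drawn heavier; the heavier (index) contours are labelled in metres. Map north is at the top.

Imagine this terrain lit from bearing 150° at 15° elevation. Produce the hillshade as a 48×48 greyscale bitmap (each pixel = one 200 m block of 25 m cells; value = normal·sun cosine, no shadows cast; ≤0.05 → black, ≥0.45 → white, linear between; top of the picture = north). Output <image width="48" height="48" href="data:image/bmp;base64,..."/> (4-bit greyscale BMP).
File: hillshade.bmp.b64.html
<image width="48" height="48" href="data:image/bmp;base64,Qk32BAAAAAAAAHYAAAAoAAAAMAAAADAAAAABAAQAAAAAAIAEAAATCwAAEwsAABAAAAAAAAAAAAAAABEREQAiIiIAMzMzAERERABVVVUAZmZmAHd3dwCIiIgAmZmZAKqqqgC7u7sAzMzMAN3d3QDu7u4A////AGeJmZmaqYiIiIh4q7l2ZmZmZmd2Q1eamGZ4mZmqqpiIiIh4m7l2VWZmVWd2MjaJiHZniZqru6mZiIh3iql2VWZmZmZ1MRNnh3dmeJmqqqmZiIiHiJmHd3d3h3d2MQE1Z2ZmZniZmYiIiIiIiImIiZmZmIh3UhEjRVVmZmeJmHd4iIiIiJqZmqqqmYh3ZTIjM1VWZmZ5qph4iImIiau6qqqpiHd3d2VERGZmZlZoqqmIiZiHiavLqqqYdmVmd3d2VXdmZmVXmqqYmZiIiavMu7uphmVWeIiHZod2Z2ZWeaqZmYiImavMzMy6l2Zmd4iId4h3d3ZVaJmZmYiJmqqrvMzLqXZmd4iIh4h3d3dmZ4mZmYd4mZmZqrzMuodmd3d4iIh3eIh3Z4iJiHZWeZiIiavMupd3d3d4iIh3eIiHd3iId2QzV4h3d4maqZh3d4d3iIh3eImId3d4d2QhJXh3ZmZniZmHd3d3eIiHd4mYiHeIiHUgAleHdVRWiZmYd3d3d4iHd4mYiIiaqodSACV4h1VXiZmYh3d3eIiId4mZmZmrzJiGIAFGiHd4mZmZh3d3iIiId4mqq7q83biIYgADeZmImYiZmHd3iIiId3iaq7qs3cqZl0EBWbqZiIiJmYd3iIiIdmeJmZmazdy7zKYxOLupiHd4mYd3iIiHdlZ3ZVVoq8y83dpzNpupmId3iIh3d3d3ZVVlQyJFiruqu8uFNHmpmYh3eId2Z2Z2VERVQyI1eaqYiJmHVFeZmZiHd3dmZlZmVERVVDRWeJmHZniYZVaImZmIh3d3ZlVmZURWZUVneJmXd4mZhmZ4iJmZiHiIh2ZnZURWZlRWeJqpiJmZh2Z3iJmYiIiIiHd3dlVmdlM0V4q6qZmYd2Z3iZmHeIiImoiIiHd3d1MiNFirqZmYd2Z4mqmIiIiJq4iZmZmZiHQyIjV5mZmph3d4qrqYiIiJu4mau7zLmIZTMyNXiImruoeIq7uoiId4mpmrzMzLmIh2VERGd4m83LmIm8y5iIdmiKqrzMu7mIiHdmVWd3ir3tuYmsy5iIdVZ7u7y6qqmIiHd3Znd3iave2oirupiIdUVsu6u6mIh3ZmZ3d3d3iImsy4iaqZiahkRMuqmZiId2VURWd3d3d2Z4mYeJqYiap0M7qYiIiIiHZURFVmZVVVRFZ2Z4mYeKuWQ4d2Z4iZmIh2VVVVVURERVVmZniIeKy4dlVVVomZmZmId3ZmZVVVZmd3ZmeIeKzJiFVVZ5qqqqqqmZiHd2Z3d4iZmHiIiJvKiHd3ibvMzMzLu7qZiIiIiJq83KmZmZq6iKqpq8zMzMzMzMuqmYiIiZrO/+y6qqq6iKu7u7u7u7u7u7qqmZmZmZmt//7LzNzLiJq6qZmqqpmZmZmZmYmZmYiK3/66rf/sqFZ4d3eImIh3d3d4iIiIiId3nO6ne///20RVVVVmd3d3Znd4iIiIh3dmac23V9///lVWZlVWd3d3d3eIiId3d3d2Z6y3Ra///2Zmd3ZWd3iIiHiIiId3d3d3Zpu4RI3//g=="/>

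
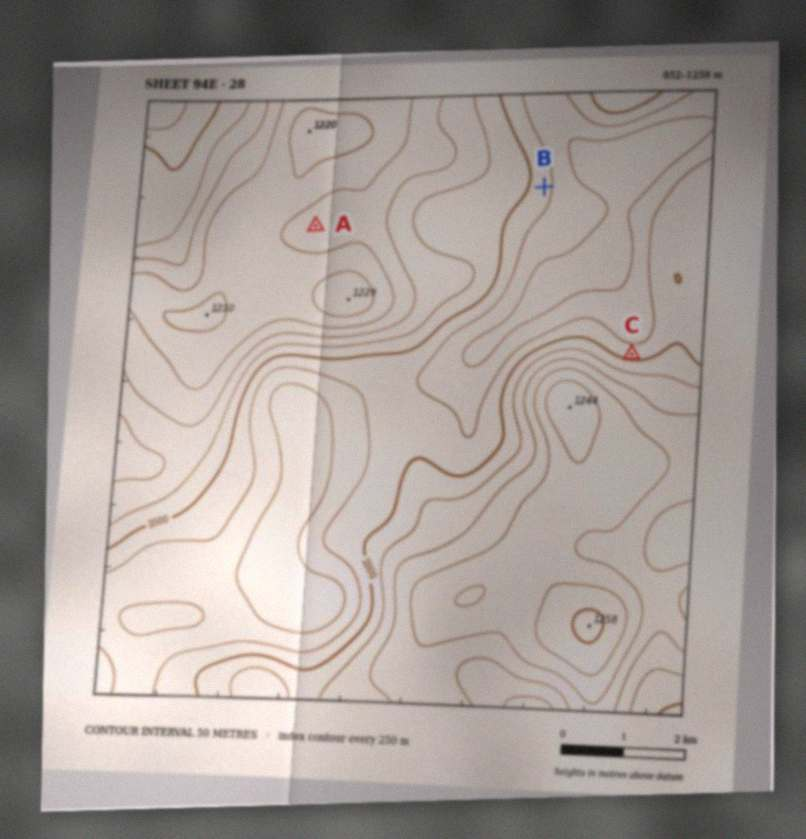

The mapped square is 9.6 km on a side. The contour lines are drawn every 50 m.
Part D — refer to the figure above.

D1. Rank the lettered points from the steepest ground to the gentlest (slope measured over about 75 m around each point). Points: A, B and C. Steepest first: C B A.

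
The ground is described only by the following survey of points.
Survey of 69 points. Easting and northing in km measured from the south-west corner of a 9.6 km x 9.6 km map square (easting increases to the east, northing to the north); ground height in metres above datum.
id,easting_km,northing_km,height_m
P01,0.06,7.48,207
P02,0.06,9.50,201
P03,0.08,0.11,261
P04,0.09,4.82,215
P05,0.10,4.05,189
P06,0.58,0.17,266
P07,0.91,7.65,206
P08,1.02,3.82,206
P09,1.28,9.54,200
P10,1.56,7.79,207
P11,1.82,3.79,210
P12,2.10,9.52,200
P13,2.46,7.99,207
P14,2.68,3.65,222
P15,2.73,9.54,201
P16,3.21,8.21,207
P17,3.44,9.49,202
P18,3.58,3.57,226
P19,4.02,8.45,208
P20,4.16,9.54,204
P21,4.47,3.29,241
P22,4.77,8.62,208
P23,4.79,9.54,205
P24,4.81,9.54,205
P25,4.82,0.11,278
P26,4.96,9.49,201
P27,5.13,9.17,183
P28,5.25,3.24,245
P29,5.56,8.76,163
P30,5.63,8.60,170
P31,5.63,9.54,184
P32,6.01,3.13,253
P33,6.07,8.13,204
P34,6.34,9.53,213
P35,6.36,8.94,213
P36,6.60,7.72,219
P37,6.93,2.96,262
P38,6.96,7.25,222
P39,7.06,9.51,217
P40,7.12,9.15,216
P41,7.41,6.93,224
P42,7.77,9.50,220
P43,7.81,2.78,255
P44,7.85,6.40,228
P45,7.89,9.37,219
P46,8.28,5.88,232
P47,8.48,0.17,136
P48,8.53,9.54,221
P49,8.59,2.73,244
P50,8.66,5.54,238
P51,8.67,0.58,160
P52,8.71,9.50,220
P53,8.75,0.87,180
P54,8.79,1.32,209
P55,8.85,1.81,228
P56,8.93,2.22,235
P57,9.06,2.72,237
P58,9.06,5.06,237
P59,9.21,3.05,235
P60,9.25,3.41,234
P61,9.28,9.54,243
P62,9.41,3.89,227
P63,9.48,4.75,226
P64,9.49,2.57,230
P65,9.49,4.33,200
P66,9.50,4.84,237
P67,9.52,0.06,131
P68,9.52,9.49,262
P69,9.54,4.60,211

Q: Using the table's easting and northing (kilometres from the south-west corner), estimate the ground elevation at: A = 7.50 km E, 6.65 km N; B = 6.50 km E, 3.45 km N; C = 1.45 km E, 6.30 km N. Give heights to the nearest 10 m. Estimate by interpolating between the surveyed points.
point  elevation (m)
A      230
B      230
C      220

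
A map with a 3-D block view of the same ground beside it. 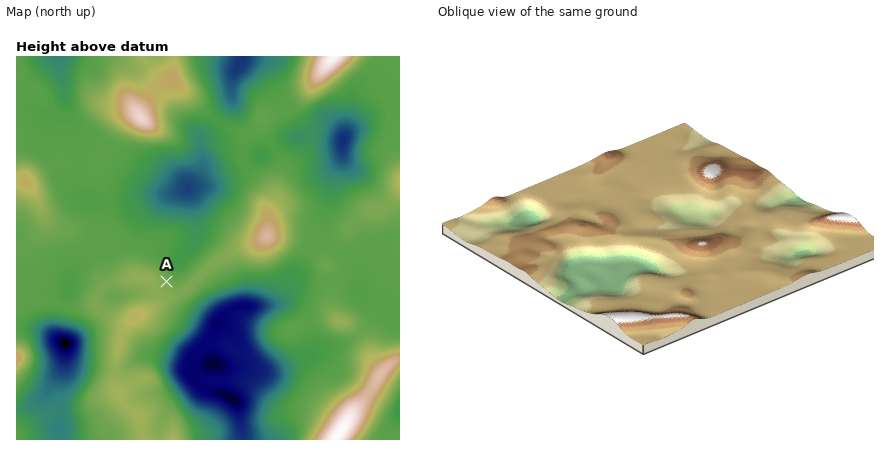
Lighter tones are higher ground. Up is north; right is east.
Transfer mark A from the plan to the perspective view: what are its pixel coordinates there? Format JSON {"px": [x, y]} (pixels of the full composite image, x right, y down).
{"px": [621, 229]}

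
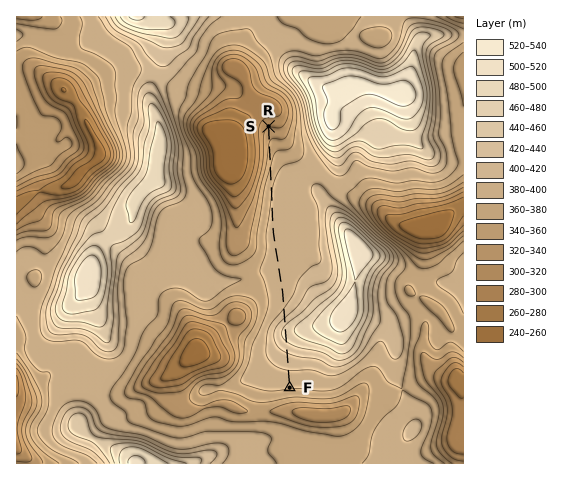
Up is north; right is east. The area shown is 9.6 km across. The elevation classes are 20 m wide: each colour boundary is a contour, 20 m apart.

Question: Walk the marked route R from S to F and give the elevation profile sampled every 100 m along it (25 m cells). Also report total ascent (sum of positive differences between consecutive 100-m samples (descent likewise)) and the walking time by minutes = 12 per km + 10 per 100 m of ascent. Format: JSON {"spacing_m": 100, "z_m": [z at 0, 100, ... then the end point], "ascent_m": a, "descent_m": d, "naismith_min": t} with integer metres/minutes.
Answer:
{"spacing_m": 100, "z_m": [317, 326, 333, 338, 342, 345, 348, 352, 356, 361, 366, 372, 376, 378, 379, 380, 381, 381, 382, 383, 383, 384, 384, 385, 386, 387, 388, 389, 390, 390, 390, 390, 390, 390, 390, 390, 391, 392, 394, 399, 406, 416, 429, 441, 447, 447, 442, 435, 426, 418, 412, 407, 403, 397, 391, 387, 383, 382], "ascent_m": 130, "descent_m": 65, "naismith_min": 80}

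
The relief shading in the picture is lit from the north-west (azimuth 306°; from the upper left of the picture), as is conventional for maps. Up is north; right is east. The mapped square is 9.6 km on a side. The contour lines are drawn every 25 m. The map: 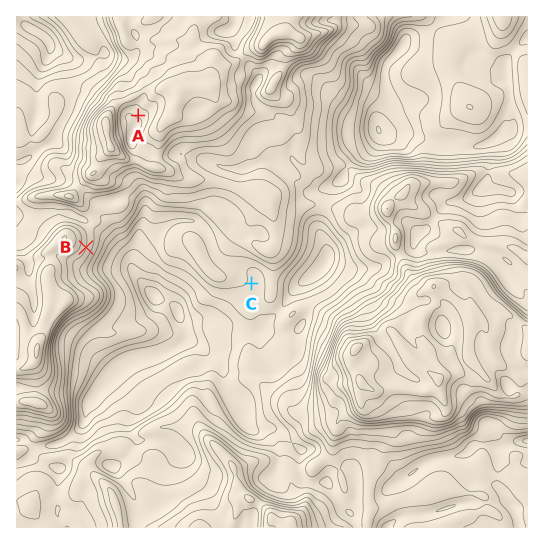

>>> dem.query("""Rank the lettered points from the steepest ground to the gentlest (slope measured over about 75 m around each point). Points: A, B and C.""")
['B', 'A', 'C']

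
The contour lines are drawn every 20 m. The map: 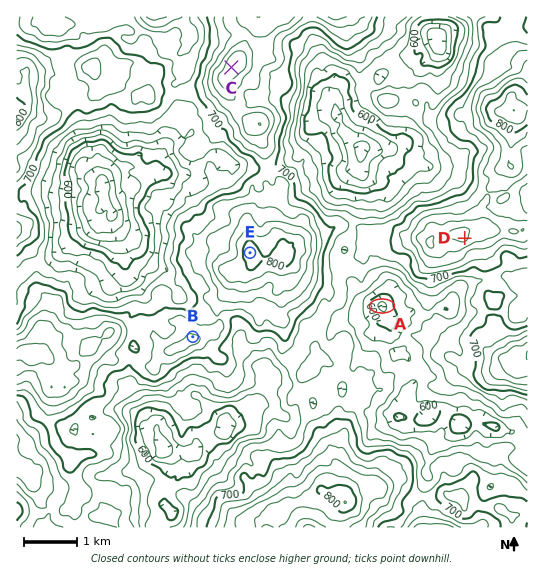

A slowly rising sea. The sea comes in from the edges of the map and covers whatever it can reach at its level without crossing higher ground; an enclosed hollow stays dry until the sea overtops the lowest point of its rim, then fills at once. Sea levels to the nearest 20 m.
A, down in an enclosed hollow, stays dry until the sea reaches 640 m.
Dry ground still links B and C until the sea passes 700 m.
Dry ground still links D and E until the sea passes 680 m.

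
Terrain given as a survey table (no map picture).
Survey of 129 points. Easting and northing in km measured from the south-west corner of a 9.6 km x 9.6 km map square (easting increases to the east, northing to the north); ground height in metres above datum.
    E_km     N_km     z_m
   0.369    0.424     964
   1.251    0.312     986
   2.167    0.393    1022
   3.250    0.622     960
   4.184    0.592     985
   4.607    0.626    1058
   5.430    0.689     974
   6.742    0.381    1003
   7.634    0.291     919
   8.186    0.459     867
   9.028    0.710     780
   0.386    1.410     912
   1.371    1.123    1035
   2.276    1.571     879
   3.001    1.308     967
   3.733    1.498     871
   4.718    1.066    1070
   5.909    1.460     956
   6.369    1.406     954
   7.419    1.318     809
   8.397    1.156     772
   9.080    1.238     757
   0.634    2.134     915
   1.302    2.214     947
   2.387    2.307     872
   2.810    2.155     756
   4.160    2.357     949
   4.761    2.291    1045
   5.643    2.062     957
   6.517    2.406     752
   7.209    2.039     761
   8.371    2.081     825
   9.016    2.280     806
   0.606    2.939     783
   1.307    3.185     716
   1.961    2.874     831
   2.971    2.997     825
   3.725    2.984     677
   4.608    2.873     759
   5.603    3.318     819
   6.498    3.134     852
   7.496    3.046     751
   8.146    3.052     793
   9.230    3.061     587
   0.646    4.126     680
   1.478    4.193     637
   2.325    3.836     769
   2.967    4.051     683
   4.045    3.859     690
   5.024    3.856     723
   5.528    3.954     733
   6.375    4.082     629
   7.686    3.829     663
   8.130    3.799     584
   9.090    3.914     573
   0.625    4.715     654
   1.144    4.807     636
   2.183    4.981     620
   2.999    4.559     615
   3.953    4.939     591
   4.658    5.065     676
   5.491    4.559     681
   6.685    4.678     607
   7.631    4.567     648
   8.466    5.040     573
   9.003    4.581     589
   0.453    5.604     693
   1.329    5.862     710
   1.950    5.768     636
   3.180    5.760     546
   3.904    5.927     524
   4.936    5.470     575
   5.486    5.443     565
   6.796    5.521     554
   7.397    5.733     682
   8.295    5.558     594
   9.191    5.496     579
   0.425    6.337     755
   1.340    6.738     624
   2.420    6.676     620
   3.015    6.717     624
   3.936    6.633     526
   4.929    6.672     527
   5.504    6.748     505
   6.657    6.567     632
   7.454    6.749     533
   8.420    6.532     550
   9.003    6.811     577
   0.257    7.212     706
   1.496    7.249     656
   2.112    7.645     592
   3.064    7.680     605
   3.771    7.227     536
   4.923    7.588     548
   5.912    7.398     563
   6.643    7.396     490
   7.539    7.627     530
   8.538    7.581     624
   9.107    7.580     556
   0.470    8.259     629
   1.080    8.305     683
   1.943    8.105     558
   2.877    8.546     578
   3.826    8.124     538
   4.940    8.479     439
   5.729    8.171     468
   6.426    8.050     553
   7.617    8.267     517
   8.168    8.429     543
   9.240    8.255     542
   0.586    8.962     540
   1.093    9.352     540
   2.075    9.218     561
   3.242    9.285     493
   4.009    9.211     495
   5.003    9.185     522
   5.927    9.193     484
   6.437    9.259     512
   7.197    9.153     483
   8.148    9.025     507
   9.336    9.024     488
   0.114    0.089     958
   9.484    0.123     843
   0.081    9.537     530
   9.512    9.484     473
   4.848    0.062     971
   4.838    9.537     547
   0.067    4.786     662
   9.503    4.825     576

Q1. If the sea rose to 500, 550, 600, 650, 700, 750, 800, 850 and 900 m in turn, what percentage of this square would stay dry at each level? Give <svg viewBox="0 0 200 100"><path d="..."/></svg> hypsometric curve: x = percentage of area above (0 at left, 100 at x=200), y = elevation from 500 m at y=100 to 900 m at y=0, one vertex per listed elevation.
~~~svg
<svg viewBox="0 0 200 100"><path d="M186 100l-25-12-35-13-26-13-20-12-14-12-14-13-12-13-8-12"/></svg>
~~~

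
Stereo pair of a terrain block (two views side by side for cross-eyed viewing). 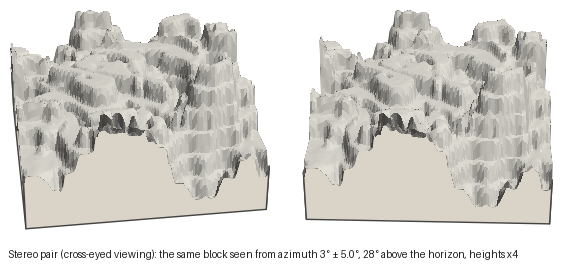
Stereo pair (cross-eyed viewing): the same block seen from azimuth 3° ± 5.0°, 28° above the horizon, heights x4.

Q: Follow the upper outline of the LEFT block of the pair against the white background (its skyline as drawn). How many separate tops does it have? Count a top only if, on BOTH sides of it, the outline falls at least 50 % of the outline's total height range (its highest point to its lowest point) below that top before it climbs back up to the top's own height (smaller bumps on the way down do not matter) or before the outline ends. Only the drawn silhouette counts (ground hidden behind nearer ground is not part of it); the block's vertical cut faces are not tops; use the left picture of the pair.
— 0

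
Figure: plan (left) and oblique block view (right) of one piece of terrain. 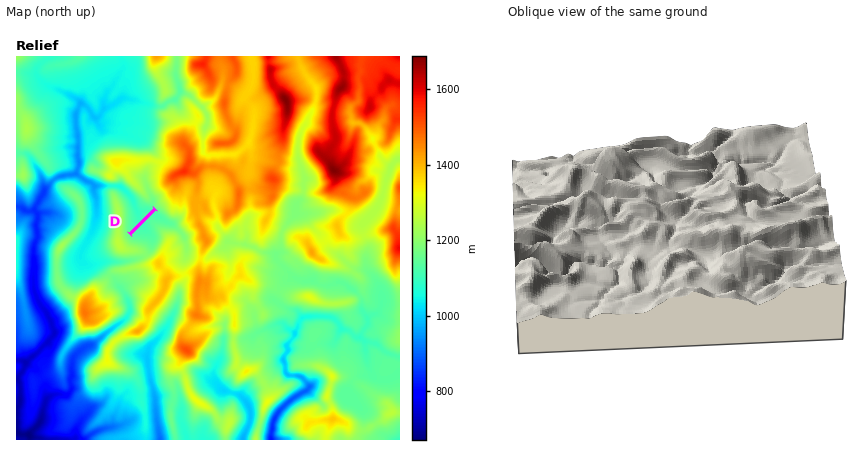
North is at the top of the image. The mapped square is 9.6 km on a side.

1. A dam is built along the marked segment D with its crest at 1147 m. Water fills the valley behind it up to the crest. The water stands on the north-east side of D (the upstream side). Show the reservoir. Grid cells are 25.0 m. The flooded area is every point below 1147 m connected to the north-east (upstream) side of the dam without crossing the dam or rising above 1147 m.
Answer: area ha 36.4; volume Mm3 5.98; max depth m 41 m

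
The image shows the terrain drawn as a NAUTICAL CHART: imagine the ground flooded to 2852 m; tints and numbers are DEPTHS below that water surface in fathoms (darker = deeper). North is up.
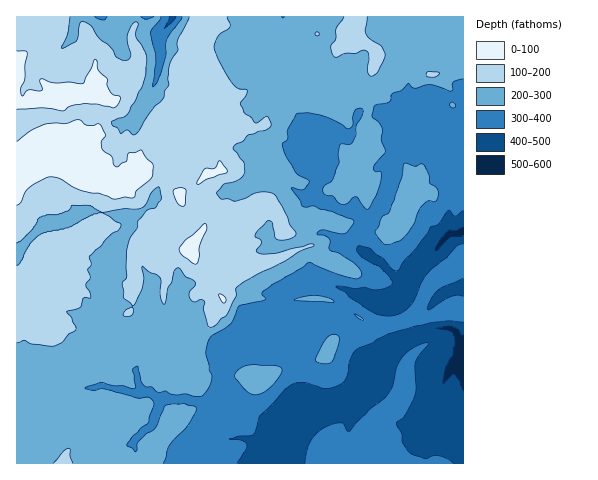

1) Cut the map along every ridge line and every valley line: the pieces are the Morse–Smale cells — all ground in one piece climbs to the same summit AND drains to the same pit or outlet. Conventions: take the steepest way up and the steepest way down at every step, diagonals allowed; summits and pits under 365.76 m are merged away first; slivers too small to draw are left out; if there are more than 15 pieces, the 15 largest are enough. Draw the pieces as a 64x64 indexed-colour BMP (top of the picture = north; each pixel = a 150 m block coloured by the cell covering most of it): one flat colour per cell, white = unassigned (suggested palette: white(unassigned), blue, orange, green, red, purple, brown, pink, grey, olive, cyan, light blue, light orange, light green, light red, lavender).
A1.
<image width="64" height="64" href="data:image/bmp;base64,Qk12CAAAAAAAAHYAAAAoAAAAQAAAAEAAAAABAAQAAAAAAAAIAAATCwAAEwsAABAAAAAAAAAA////ALR3HwAOf/8ALKAsACgn1gC9Z5QAS1aMAMJ34wB/f38AIr28AM++FwDox64AeLv/AIrfmACWmP8A1bDFABERERERERERERERERERERERERERERERERERERERERERERERERERERERERERERERERERERERERERERERERERERERERERERERERERERERERERERERERERERERERERERERERERERERERERERERERERERERERERERERERERERERERERERERERERERERERERERERERERERERERERERERERERERERERERERERERERERERERERERERERERERERERERERERERERERERERERERERERERERERERERERERERERERERERERERERERERERERERERERERERERERERERERERERERERERERERERERERERERERERERERERERERERERERERERERERERERERERERERERERERERERERERERERERERERERERERERERERERERERERERERERERERERERERERERERERERERERERERERERERERERERERERERERERERERERERERERERERERERERERERERERERERERERERERERERERERERERERERERERERERERERERERERERERERERERERERERERERERERERERERERERERERERERERERERERERERERERERERERERERERERERERERERERERERERERERERERERERERERERERERERERERERERERERERERERERERERERERERERERERERERERERERERERERERERERERERERERERERERERERERERERERERERERERERERERERERERERERERERERERERERERERERERERERERERERERERERERERERERERERERERERERERERERERERERERERERERERERERERERERERERERERERERERERERERERERERERERERERERERERERERERERERERERERERERERERERERERERERERERERERERERERERERERERERERERERERERERERERERERERERERERERERERERERERERERERERERERERERERERERERERERERERERERERERERERERERERERERERERERERERERERERERERERERERERERERERERERERERERERERERERERERERERERERERERERERERERERERERERERERERERERERERERERERERERERERERERERERERERERERERERERERERERERERERERERERERERERERERERERERERERERERERERERERERERERERERERERERERERERERERERERERERERERERERERERERERERERERERERERERERERERERERERERERERERERERERERERERERERERERERERERERERERERERERERERERERERERERERERERERERERERERERERERERERERERERERERERERERERERERERERERERERERERERERERERERERERERERERERERERERERERERERERERERERERERERERERERERERERERERERERERERERERERERERERERERERERERERERERERERERERERERERERERERERERERERERERERERERERERERERERERERERERERERERERERERERERERERERERERERERERERERERERERERERERERERERERERERERERERERERERERERERERERERERERERERERERERERERERIiIREREREREREREREREREREREREREREREREREREREREiIiIRERERERERERERERERERERERERERERERERERERESIiIhERERERERERERERERERERERERERERERERERERESIiIiERERERERERERERERERERERERERERERERERERESIiIiIRERERERERERERERERERERERERERERERERERERIiIiIhERERERERERERERERERERERERERERERERERERESIiIiIRERERERERERERERERERERERERERERERERERERIiIiIhERERERERERERERERERERERERERERERERERERESIiIiIRERERERERERERERERERERERERERERERERERESIiIiIiEREREREREREREREREREREREREREREREREREREiIiIiIhEREiIhERERERERERERERERERERERERERERESIiIiIiEREiIiERERERERERERERERERERERIiIiERERIiIiIiIRESIiIhEREREREREREREREREREREiIiIiIiIiIiIiIiERIiIhERERERERERERERERERERESIiIiIiIiIiIiIiISIiIhERERERERERERERERERERERIiIiIiIiIiIiIiIiIiIhEREREREREREREREREREREREiIiIiIiIiIiIiIiIiIiERERERERERERERERERERERETIiIiIiIiIiIiIiIiIiERERERERERERERERERERERERMiIiIiIiIiIiIiIiIiEREREREREREREREREREREREREzIiIiIiIiIiIiIiIiIRERERERERERERERERERERERETMzIiIiIiIiIiIiIiIhERERERERERERERERERERERERMzMyIiIiIiIiIiIiIiEREREREREREREREREREREREREzMzIiIiIiIiIiIiIiIRERERERERERERERERERERERETMzMyIiIiIiIiIiIiIRERERERERERERERERERERERER"/>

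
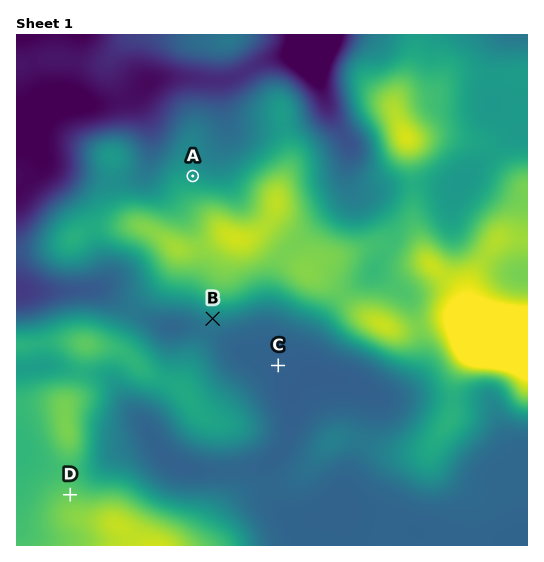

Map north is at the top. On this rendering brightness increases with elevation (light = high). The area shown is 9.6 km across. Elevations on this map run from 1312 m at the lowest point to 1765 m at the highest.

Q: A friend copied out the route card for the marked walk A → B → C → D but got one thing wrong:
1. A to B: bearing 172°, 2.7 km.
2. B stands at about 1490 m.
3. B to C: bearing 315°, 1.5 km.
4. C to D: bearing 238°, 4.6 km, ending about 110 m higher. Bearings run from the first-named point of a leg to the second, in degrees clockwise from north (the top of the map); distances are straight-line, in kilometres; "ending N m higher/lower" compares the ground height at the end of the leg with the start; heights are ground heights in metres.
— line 3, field bearing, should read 126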